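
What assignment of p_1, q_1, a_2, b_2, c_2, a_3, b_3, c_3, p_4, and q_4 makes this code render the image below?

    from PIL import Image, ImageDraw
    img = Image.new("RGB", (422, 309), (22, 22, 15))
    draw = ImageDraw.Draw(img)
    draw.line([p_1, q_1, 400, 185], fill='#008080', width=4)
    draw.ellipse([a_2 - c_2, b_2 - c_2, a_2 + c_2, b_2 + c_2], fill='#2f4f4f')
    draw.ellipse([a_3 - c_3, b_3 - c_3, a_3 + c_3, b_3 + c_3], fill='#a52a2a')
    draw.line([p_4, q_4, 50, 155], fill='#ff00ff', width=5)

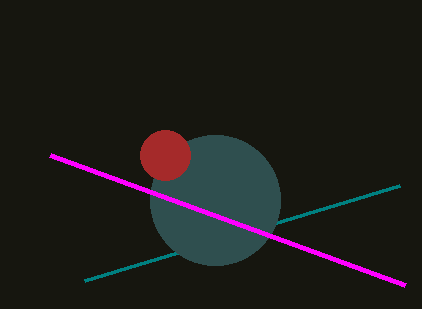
p_1 = 85
q_1 = 280
a_2 = 215
b_2 = 200
c_2 = 65
a_3 = 165
b_3 = 155
c_3 = 25
p_4 = 405
q_4 = 285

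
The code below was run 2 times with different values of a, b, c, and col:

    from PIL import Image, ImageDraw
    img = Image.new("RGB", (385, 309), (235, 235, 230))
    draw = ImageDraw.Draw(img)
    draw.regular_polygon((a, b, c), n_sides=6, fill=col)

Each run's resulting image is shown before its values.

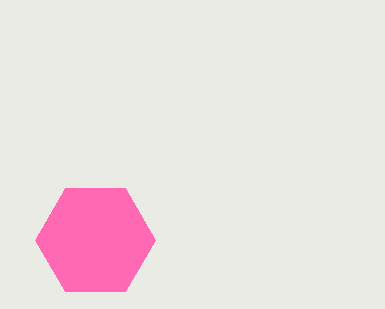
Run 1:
a = 95, b = 240, c = 60, col = 'hotpink'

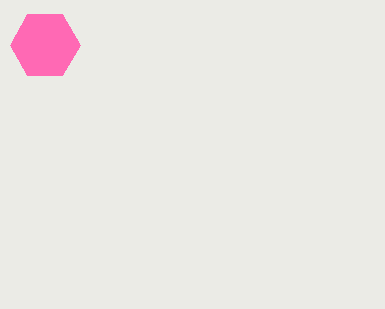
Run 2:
a = 45, b = 45, c = 35, col = 'hotpink'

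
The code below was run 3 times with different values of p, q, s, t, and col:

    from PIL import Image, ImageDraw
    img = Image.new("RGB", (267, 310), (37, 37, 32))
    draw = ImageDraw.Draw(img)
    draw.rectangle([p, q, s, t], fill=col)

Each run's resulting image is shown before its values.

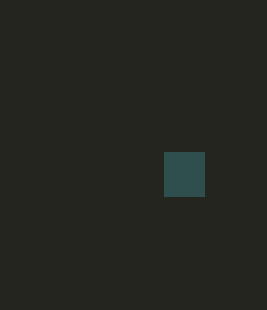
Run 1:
p = 164, q = 152, s = 204, t = 196, col = 'darkslategray'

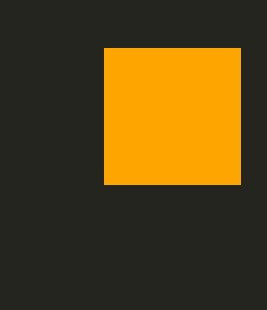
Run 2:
p = 104; q = 48; s = 240; t = 184; col = 'orange'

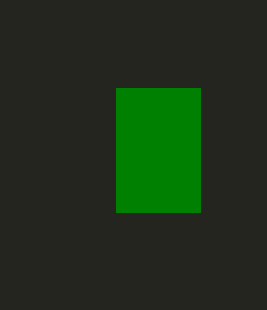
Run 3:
p = 116; q = 88; s = 200; t = 212; col = 'green'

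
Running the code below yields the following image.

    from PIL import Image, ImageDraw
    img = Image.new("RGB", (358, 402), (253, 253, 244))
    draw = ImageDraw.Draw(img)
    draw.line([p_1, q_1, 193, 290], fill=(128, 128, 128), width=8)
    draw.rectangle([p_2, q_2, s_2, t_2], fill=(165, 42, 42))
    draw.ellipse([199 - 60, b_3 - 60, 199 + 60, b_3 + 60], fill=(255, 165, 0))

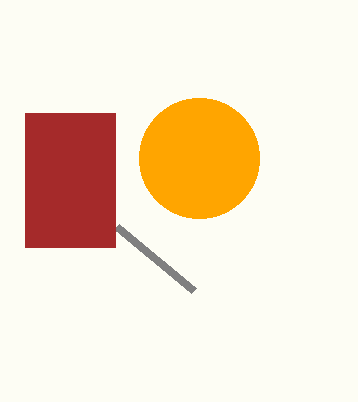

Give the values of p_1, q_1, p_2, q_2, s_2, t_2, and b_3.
p_1 = 116; q_1 = 226; p_2 = 25; q_2 = 113; s_2 = 115; t_2 = 247; b_3 = 158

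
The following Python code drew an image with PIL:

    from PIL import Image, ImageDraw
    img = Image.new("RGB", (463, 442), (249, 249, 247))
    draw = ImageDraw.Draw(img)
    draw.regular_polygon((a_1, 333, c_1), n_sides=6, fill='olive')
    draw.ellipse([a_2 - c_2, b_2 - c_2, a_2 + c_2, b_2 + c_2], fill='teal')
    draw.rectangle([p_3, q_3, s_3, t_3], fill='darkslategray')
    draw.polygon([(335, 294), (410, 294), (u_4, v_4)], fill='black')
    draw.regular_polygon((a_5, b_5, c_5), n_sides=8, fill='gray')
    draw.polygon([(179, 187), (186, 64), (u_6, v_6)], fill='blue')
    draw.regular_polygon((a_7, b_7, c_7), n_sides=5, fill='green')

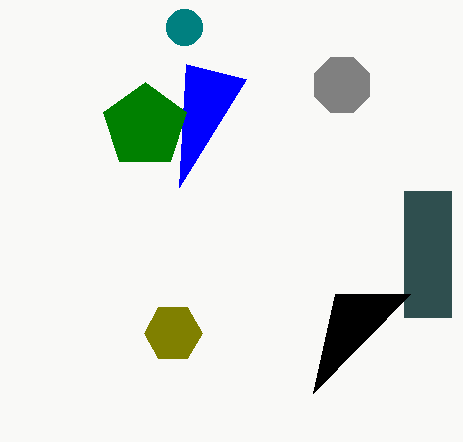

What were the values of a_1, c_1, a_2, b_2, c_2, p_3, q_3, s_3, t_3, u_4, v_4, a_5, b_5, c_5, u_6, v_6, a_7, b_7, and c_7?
a_1 = 173; c_1 = 29; a_2 = 184; b_2 = 27; c_2 = 18; p_3 = 404; q_3 = 191; s_3 = 451; t_3 = 317; u_4 = 313; v_4 = 393; a_5 = 342; b_5 = 85; c_5 = 30; u_6 = 246; v_6 = 79; a_7 = 145; b_7 = 126; c_7 = 44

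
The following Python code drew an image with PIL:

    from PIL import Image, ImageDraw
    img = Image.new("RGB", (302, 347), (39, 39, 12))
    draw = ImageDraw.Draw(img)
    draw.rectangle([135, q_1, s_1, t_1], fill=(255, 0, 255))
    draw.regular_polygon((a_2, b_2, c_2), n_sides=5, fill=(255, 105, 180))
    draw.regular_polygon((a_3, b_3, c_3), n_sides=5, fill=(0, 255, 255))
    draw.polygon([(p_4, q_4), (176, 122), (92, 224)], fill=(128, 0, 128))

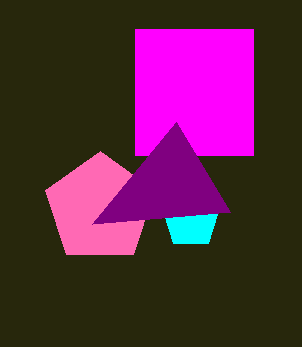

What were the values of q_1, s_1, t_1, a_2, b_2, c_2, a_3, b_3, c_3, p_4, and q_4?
q_1 = 29
s_1 = 253
t_1 = 155
a_2 = 100
b_2 = 208
c_2 = 57
a_3 = 191
b_3 = 220
c_3 = 29
p_4 = 230
q_4 = 212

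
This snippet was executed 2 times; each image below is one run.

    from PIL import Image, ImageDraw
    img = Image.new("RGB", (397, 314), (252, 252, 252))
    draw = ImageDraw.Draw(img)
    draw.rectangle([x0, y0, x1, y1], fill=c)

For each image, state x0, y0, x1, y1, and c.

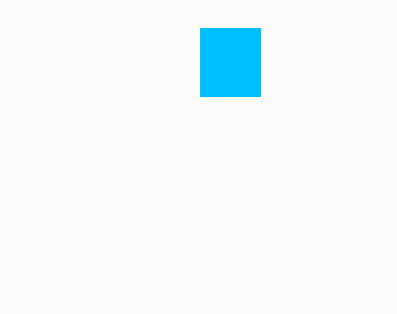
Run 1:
x0 = 200; y0 = 28; x1 = 260; y1 = 96; c = 'deepskyblue'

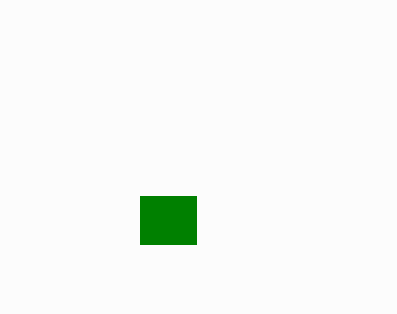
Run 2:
x0 = 140; y0 = 196; x1 = 196; y1 = 244; c = 'green'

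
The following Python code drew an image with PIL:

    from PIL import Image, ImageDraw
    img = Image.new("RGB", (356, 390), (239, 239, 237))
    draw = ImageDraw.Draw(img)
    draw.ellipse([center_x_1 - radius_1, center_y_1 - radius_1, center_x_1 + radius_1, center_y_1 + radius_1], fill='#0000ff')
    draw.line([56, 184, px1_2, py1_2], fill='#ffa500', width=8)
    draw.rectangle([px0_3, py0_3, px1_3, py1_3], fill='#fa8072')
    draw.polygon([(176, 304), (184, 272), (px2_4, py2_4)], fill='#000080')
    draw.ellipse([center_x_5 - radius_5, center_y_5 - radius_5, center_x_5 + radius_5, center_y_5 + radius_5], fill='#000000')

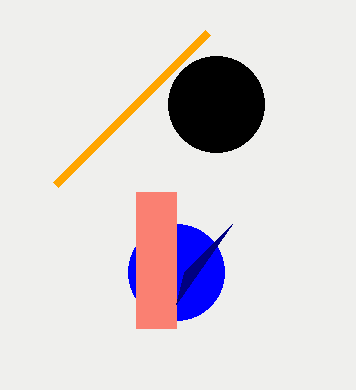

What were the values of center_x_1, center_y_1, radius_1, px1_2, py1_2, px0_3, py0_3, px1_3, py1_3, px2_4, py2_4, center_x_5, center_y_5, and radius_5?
center_x_1 = 176, center_y_1 = 272, radius_1 = 48, px1_2 = 208, py1_2 = 32, px0_3 = 136, py0_3 = 192, px1_3 = 176, py1_3 = 328, px2_4 = 232, py2_4 = 224, center_x_5 = 216, center_y_5 = 104, radius_5 = 48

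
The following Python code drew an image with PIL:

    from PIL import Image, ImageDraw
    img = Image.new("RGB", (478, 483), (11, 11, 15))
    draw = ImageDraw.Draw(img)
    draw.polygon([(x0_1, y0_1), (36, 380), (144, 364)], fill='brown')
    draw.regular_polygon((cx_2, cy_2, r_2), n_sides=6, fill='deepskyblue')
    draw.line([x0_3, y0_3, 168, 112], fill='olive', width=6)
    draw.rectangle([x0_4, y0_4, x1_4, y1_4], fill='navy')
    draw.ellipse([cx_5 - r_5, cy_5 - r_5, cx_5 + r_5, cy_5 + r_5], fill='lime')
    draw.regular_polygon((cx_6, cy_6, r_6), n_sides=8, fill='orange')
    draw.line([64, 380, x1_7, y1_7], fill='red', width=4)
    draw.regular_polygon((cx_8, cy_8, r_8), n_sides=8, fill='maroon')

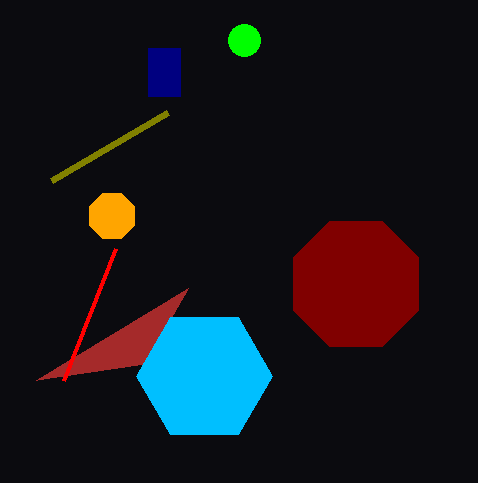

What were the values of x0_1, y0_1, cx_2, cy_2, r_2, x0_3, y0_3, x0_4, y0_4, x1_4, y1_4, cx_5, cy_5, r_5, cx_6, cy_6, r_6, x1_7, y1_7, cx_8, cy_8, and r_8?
x0_1 = 188
y0_1 = 288
cx_2 = 204
cy_2 = 376
r_2 = 68
x0_3 = 52
y0_3 = 180
x0_4 = 148
y0_4 = 48
x1_4 = 180
y1_4 = 96
cx_5 = 244
cy_5 = 40
r_5 = 16
cx_6 = 112
cy_6 = 216
r_6 = 24
x1_7 = 116
y1_7 = 248
cx_8 = 356
cy_8 = 284
r_8 = 68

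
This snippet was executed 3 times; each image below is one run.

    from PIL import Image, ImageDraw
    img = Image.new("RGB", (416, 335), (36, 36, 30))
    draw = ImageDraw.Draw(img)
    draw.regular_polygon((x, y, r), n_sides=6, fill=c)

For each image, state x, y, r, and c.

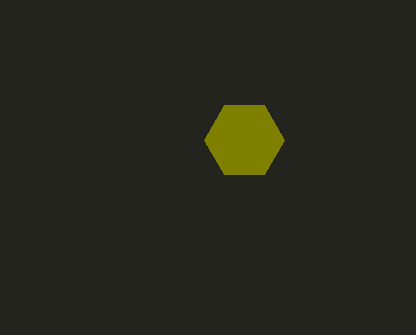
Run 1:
x = 244; y = 140; r = 40; c = 'olive'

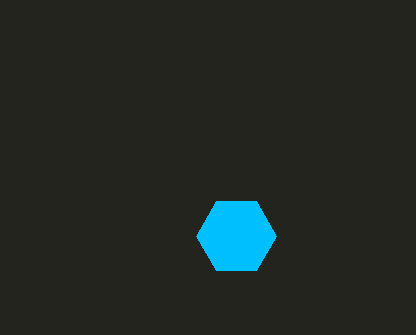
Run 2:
x = 236; y = 236; r = 40; c = 'deepskyblue'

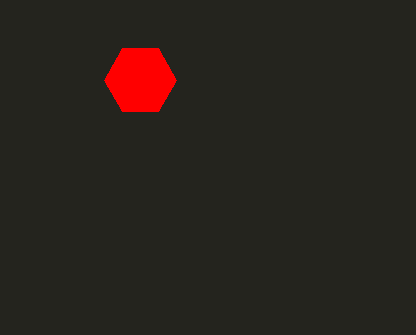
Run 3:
x = 140; y = 80; r = 36; c = 'red'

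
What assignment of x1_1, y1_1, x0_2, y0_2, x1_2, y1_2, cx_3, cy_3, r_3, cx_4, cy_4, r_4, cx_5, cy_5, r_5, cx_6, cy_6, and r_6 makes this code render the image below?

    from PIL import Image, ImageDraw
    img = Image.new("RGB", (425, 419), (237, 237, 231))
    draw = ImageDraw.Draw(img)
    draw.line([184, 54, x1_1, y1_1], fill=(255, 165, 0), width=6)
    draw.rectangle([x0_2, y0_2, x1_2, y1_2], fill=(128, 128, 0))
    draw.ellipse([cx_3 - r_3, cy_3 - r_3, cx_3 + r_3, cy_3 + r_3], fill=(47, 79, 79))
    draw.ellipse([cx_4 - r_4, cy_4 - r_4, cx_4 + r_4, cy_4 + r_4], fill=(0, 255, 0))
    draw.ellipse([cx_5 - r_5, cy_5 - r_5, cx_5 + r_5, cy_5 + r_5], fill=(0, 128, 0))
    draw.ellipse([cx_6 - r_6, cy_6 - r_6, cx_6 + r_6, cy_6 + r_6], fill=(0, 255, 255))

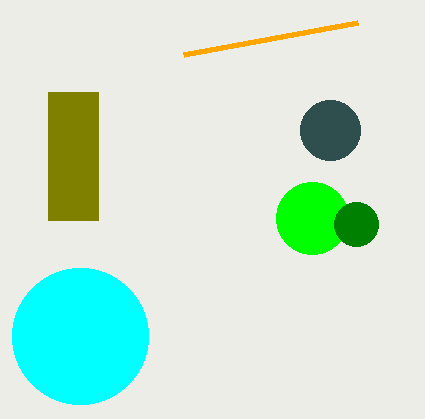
x1_1 = 358; y1_1 = 22; x0_2 = 48; y0_2 = 92; x1_2 = 98; y1_2 = 220; cx_3 = 330; cy_3 = 130; r_3 = 30; cx_4 = 312; cy_4 = 218; r_4 = 36; cx_5 = 356; cy_5 = 224; r_5 = 22; cx_6 = 80; cy_6 = 336; r_6 = 68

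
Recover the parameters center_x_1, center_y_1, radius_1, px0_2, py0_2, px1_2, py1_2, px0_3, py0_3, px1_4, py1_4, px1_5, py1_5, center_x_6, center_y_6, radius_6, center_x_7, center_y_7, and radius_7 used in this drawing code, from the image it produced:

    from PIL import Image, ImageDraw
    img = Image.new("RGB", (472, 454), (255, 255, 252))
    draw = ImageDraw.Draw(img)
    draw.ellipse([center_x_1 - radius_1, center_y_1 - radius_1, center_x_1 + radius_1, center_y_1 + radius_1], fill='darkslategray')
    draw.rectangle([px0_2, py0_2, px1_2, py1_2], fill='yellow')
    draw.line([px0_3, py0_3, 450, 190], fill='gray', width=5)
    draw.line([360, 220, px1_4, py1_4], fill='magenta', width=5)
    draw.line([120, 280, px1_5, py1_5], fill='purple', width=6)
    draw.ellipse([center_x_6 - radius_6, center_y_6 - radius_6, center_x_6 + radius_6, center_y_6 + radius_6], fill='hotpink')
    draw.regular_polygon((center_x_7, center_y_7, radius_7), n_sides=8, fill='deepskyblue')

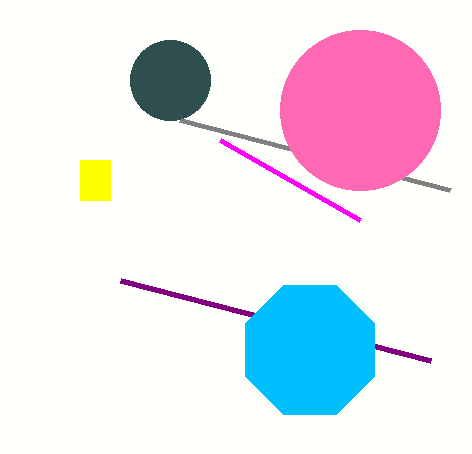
center_x_1 = 170
center_y_1 = 80
radius_1 = 40
px0_2 = 80
py0_2 = 160
px1_2 = 110
py1_2 = 200
px0_3 = 180
py0_3 = 120
px1_4 = 220
py1_4 = 140
px1_5 = 430
py1_5 = 360
center_x_6 = 360
center_y_6 = 110
radius_6 = 80
center_x_7 = 310
center_y_7 = 350
radius_7 = 70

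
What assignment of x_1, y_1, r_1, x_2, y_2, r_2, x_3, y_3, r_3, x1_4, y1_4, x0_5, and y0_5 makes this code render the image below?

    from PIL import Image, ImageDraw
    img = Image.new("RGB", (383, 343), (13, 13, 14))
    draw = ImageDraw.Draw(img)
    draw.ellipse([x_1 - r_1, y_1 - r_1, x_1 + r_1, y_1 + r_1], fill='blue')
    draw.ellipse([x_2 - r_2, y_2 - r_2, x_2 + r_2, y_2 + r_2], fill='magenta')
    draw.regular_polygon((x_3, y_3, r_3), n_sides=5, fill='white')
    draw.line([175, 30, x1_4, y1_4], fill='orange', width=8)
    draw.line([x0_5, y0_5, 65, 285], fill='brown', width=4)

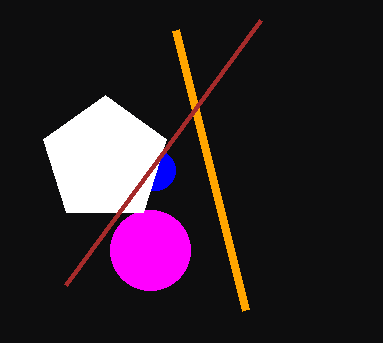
x_1 = 155
y_1 = 170
r_1 = 20
x_2 = 150
y_2 = 250
r_2 = 40
x_3 = 105
y_3 = 160
r_3 = 65
x1_4 = 245
y1_4 = 310
x0_5 = 260
y0_5 = 20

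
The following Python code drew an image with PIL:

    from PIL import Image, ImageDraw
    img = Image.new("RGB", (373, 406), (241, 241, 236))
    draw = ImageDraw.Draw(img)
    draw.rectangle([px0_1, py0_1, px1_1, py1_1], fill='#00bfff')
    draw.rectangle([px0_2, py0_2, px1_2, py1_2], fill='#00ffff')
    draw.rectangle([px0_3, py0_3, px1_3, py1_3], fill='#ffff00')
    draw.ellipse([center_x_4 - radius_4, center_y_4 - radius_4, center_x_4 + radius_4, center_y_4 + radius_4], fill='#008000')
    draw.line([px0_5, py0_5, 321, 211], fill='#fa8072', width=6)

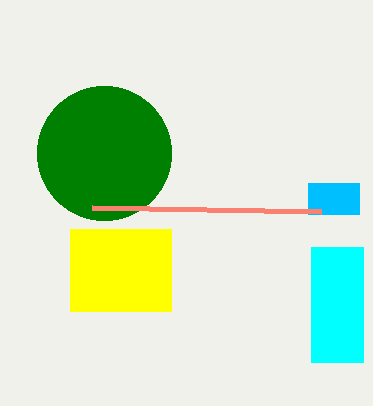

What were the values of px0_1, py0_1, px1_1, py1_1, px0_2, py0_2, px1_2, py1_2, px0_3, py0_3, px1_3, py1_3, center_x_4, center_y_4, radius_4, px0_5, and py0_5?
px0_1 = 308
py0_1 = 183
px1_1 = 359
py1_1 = 214
px0_2 = 311
py0_2 = 247
px1_2 = 363
py1_2 = 362
px0_3 = 70
py0_3 = 229
px1_3 = 171
py1_3 = 311
center_x_4 = 104
center_y_4 = 153
radius_4 = 67
px0_5 = 92
py0_5 = 207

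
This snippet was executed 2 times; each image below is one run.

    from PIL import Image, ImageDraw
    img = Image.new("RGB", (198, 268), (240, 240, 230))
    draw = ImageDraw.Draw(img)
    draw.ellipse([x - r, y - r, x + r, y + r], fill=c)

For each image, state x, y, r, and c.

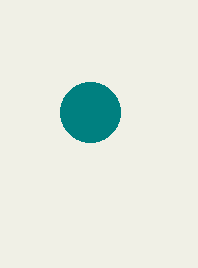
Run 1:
x = 90, y = 112, r = 30, c = 'teal'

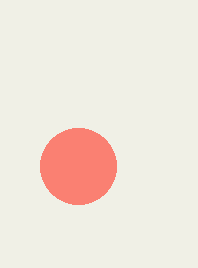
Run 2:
x = 78, y = 166, r = 38, c = 'salmon'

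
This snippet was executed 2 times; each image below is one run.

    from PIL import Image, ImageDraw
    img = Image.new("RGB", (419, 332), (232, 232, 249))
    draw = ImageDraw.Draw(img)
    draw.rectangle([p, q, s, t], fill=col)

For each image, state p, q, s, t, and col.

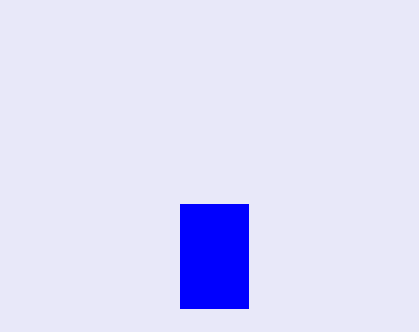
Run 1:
p = 180, q = 204, s = 248, t = 308, col = 'blue'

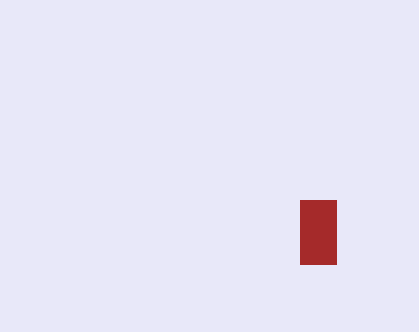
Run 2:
p = 300
q = 200
s = 336
t = 264
col = 'brown'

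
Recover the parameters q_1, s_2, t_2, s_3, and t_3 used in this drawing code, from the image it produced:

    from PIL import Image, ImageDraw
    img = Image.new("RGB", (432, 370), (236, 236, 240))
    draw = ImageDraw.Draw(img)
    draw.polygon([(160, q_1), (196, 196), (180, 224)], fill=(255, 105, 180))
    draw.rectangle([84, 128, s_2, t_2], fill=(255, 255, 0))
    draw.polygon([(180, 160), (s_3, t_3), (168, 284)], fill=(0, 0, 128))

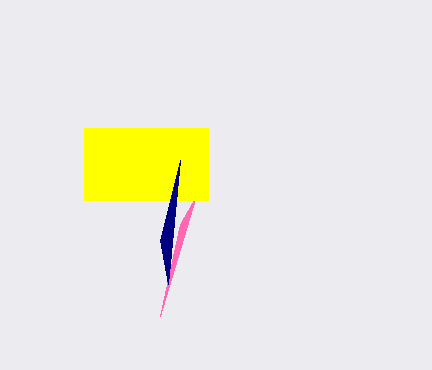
q_1 = 316
s_2 = 208
t_2 = 200
s_3 = 160
t_3 = 240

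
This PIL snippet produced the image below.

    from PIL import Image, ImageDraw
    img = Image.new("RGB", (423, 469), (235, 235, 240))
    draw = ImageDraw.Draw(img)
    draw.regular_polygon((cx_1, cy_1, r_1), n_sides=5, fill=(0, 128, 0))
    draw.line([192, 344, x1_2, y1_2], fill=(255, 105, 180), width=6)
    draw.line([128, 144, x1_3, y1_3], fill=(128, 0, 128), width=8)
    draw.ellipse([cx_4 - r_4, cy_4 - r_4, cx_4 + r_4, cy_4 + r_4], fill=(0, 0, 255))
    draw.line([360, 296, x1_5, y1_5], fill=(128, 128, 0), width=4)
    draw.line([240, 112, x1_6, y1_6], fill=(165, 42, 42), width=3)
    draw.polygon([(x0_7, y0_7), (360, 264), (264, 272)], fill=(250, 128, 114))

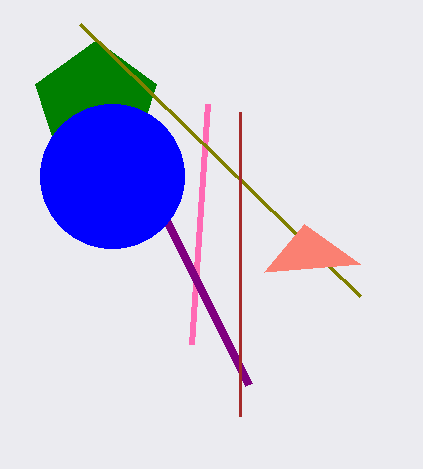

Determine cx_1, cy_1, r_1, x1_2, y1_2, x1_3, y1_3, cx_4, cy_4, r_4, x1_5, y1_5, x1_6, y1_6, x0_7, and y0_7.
cx_1 = 96, cy_1 = 104, r_1 = 64, x1_2 = 208, y1_2 = 104, x1_3 = 248, y1_3 = 384, cx_4 = 112, cy_4 = 176, r_4 = 72, x1_5 = 80, y1_5 = 24, x1_6 = 240, y1_6 = 416, x0_7 = 304, y0_7 = 224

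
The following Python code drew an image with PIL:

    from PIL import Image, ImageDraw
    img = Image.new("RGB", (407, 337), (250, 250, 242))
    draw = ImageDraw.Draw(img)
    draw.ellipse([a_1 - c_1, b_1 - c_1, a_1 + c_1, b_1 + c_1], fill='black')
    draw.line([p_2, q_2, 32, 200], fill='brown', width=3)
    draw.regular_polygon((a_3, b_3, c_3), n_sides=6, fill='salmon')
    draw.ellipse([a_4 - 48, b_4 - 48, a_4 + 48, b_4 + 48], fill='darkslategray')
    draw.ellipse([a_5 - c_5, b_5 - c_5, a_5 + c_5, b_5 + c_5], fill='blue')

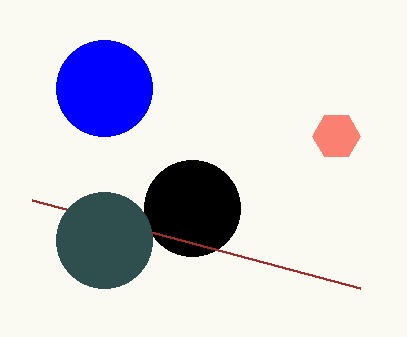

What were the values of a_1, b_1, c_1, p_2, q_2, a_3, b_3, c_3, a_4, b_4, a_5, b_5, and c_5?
a_1 = 192, b_1 = 208, c_1 = 48, p_2 = 360, q_2 = 288, a_3 = 336, b_3 = 136, c_3 = 24, a_4 = 104, b_4 = 240, a_5 = 104, b_5 = 88, c_5 = 48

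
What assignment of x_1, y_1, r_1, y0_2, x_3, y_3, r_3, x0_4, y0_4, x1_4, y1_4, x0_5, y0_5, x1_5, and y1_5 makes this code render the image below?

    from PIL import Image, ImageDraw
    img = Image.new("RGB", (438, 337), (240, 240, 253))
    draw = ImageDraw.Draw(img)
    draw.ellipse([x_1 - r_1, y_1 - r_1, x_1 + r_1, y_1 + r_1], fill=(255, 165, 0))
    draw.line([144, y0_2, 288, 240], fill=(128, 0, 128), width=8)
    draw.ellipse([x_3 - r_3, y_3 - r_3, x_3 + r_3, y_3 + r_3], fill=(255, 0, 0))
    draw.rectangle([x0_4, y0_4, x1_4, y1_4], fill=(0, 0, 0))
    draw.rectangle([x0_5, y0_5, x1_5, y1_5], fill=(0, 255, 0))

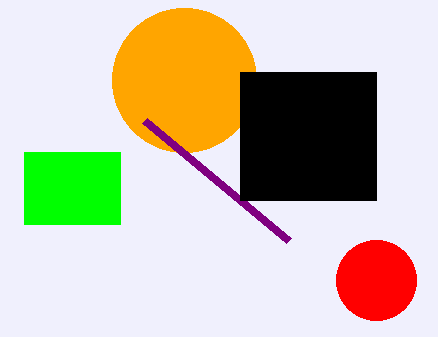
x_1 = 184, y_1 = 80, r_1 = 72, y0_2 = 120, x_3 = 376, y_3 = 280, r_3 = 40, x0_4 = 240, y0_4 = 72, x1_4 = 376, y1_4 = 200, x0_5 = 24, y0_5 = 152, x1_5 = 120, y1_5 = 224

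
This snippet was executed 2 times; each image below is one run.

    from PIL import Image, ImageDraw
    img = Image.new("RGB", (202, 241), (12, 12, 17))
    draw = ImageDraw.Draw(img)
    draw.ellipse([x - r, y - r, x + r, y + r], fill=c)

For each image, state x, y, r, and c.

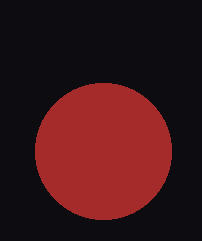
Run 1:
x = 103
y = 151
r = 68
c = 'brown'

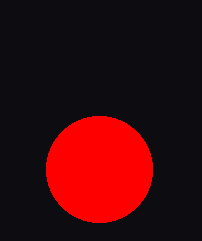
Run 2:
x = 99
y = 169
r = 53
c = 'red'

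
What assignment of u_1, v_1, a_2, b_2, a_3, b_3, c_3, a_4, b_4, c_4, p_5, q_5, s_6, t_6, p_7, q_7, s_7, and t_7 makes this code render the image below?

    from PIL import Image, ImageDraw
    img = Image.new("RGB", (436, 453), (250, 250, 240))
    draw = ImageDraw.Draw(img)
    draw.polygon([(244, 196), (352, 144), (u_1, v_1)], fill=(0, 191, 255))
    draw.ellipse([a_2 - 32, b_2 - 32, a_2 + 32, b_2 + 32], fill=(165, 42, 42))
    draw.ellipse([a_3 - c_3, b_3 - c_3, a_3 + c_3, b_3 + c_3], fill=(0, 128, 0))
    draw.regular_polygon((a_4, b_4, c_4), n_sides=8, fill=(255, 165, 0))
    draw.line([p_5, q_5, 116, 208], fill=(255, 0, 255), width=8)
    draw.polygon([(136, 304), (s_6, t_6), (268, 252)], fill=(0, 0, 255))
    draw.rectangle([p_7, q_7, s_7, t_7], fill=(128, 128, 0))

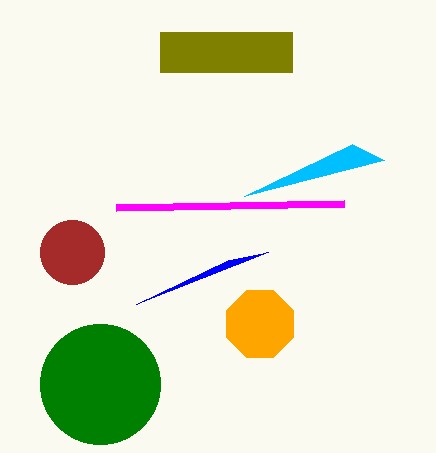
u_1 = 384; v_1 = 160; a_2 = 72; b_2 = 252; a_3 = 100; b_3 = 384; c_3 = 60; a_4 = 260; b_4 = 324; c_4 = 36; p_5 = 344; q_5 = 204; s_6 = 228; t_6 = 260; p_7 = 160; q_7 = 32; s_7 = 292; t_7 = 72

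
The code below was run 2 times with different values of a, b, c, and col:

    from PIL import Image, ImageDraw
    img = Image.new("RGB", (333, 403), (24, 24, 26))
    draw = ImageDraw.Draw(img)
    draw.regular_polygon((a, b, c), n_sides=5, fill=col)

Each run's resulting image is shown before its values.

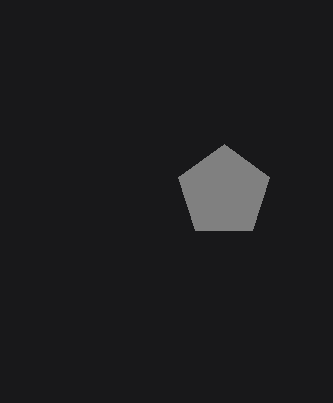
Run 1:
a = 224, b = 192, c = 48, col = 'gray'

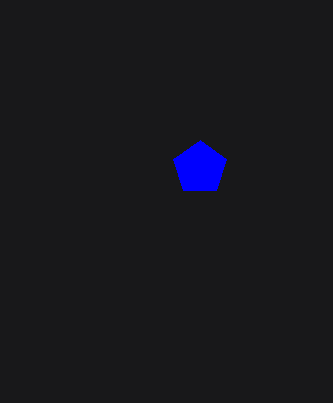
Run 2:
a = 200, b = 168, c = 28, col = 'blue'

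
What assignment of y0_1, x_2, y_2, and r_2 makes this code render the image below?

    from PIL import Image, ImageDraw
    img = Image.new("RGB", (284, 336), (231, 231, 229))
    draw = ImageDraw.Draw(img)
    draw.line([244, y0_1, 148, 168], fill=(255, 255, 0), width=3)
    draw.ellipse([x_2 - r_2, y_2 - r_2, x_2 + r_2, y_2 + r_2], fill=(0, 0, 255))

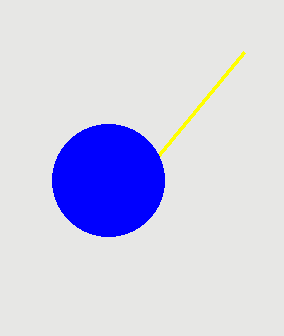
y0_1 = 52
x_2 = 108
y_2 = 180
r_2 = 56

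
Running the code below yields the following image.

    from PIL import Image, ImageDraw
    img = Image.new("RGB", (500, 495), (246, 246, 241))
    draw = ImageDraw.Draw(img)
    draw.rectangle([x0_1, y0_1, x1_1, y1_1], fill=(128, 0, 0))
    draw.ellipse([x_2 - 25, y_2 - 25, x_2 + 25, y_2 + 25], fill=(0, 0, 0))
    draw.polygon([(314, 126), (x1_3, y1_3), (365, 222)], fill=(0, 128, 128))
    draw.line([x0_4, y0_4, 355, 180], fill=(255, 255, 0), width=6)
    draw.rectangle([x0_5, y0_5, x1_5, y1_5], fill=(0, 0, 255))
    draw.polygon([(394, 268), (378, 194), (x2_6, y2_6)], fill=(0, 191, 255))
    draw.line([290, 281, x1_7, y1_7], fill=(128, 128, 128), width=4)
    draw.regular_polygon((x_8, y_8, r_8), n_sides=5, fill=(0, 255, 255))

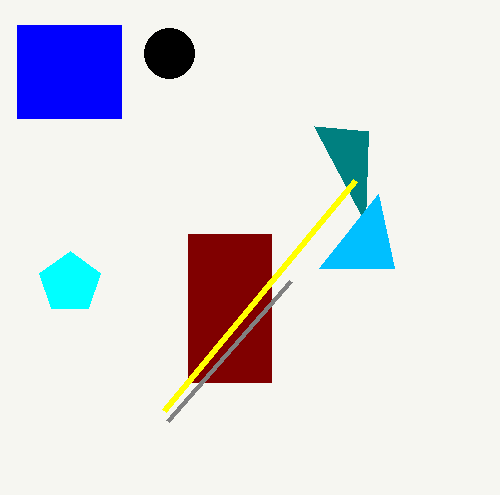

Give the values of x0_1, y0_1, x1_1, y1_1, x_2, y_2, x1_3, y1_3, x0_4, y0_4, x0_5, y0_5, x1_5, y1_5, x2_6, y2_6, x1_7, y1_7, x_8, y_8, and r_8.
x0_1 = 188
y0_1 = 234
x1_1 = 271
y1_1 = 382
x_2 = 169
y_2 = 53
x1_3 = 368
y1_3 = 131
x0_4 = 164
y0_4 = 410
x0_5 = 17
y0_5 = 25
x1_5 = 121
y1_5 = 118
x2_6 = 319
y2_6 = 268
x1_7 = 167
y1_7 = 421
x_8 = 70
y_8 = 283
r_8 = 32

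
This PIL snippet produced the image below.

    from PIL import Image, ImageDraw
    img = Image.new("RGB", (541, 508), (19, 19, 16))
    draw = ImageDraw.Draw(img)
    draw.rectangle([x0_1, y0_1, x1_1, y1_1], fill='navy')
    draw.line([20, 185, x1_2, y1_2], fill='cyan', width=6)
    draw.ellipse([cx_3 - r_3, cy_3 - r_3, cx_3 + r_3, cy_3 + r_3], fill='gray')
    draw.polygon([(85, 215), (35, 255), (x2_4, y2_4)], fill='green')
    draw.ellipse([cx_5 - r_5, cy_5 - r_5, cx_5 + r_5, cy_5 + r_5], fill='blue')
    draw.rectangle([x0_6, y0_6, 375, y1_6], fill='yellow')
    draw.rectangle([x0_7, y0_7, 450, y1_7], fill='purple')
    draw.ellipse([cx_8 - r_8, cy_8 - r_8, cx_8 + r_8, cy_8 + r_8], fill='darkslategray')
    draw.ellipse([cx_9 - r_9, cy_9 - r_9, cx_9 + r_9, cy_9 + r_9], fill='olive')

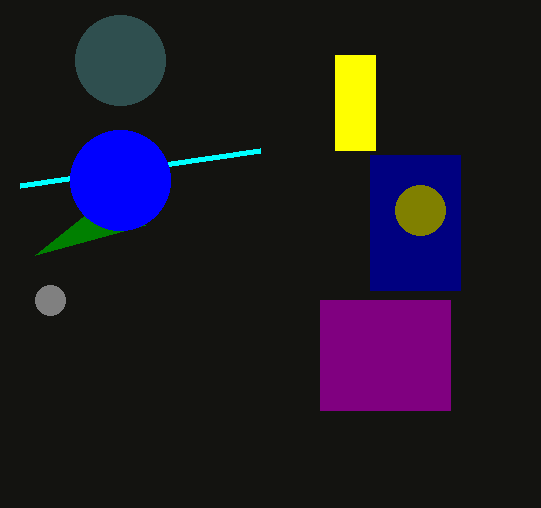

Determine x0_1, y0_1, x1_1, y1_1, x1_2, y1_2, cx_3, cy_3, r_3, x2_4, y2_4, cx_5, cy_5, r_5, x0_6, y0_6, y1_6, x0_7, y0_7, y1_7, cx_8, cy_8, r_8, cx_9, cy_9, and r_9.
x0_1 = 370, y0_1 = 155, x1_1 = 460, y1_1 = 290, x1_2 = 260, y1_2 = 150, cx_3 = 50, cy_3 = 300, r_3 = 15, x2_4 = 145, y2_4 = 225, cx_5 = 120, cy_5 = 180, r_5 = 50, x0_6 = 335, y0_6 = 55, y1_6 = 150, x0_7 = 320, y0_7 = 300, y1_7 = 410, cx_8 = 120, cy_8 = 60, r_8 = 45, cx_9 = 420, cy_9 = 210, r_9 = 25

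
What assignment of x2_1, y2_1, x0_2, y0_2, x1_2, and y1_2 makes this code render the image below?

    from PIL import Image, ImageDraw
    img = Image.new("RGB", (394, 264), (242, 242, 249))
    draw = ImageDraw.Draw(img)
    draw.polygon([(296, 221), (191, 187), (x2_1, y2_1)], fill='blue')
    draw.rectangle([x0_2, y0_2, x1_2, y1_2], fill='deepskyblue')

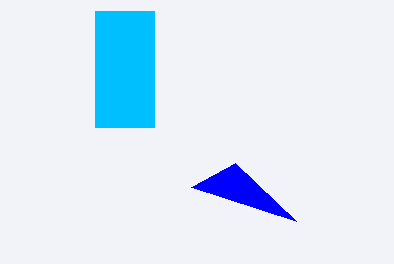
x2_1 = 235; y2_1 = 163; x0_2 = 95; y0_2 = 11; x1_2 = 154; y1_2 = 127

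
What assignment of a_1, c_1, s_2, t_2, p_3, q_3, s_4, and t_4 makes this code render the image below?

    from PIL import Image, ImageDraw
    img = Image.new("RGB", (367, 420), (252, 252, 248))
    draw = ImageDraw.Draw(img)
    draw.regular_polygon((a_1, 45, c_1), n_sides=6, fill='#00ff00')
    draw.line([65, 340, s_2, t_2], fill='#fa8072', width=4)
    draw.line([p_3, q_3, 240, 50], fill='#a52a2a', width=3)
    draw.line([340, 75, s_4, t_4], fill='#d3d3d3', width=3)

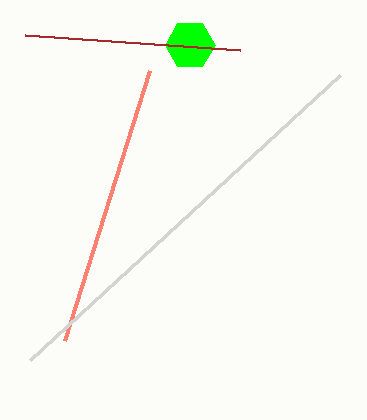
a_1 = 190; c_1 = 25; s_2 = 150; t_2 = 70; p_3 = 25; q_3 = 35; s_4 = 30; t_4 = 360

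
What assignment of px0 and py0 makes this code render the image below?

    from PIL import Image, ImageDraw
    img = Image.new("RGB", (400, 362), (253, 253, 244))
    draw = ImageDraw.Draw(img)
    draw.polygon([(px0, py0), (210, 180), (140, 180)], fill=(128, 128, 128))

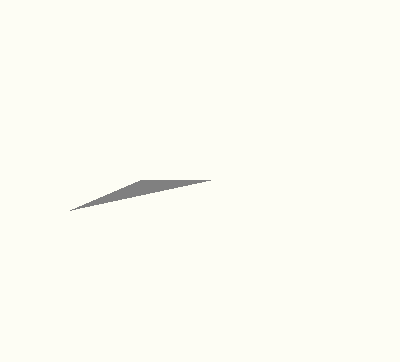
px0 = 70; py0 = 210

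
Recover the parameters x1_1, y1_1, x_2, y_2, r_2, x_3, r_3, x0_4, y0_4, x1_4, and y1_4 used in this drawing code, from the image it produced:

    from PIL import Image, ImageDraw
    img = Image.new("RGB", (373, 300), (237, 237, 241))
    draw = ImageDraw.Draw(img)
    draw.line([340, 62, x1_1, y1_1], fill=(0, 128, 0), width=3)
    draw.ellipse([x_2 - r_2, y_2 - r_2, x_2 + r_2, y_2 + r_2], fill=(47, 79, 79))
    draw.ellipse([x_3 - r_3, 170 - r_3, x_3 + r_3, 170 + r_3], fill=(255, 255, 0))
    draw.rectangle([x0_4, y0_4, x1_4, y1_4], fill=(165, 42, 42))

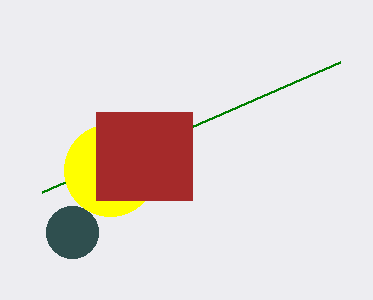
x1_1 = 42; y1_1 = 192; x_2 = 72; y_2 = 232; r_2 = 26; x_3 = 110; r_3 = 46; x0_4 = 96; y0_4 = 112; x1_4 = 192; y1_4 = 200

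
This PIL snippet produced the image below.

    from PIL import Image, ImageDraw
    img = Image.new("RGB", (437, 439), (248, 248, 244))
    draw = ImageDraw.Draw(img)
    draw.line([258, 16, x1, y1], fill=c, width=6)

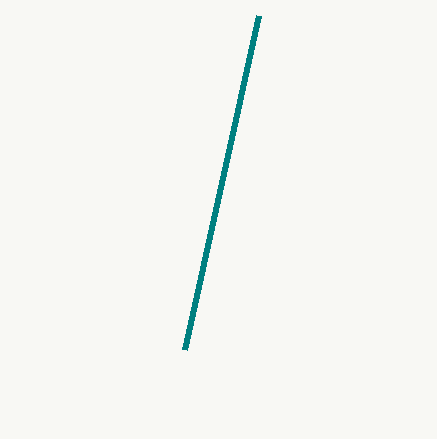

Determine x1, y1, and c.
x1 = 184; y1 = 350; c = 'teal'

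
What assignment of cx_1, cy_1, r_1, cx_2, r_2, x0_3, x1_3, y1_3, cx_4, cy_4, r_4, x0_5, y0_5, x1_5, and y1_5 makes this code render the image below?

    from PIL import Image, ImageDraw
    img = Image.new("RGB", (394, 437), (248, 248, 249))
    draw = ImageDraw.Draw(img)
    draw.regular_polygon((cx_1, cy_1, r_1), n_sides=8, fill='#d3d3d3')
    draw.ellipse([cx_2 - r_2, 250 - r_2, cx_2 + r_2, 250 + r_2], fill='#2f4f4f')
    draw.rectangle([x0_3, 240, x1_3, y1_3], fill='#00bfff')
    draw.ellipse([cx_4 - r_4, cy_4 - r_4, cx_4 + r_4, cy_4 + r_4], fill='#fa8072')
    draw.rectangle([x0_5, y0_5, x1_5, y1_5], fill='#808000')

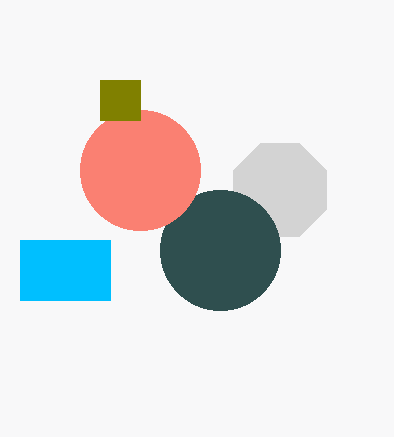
cx_1 = 280, cy_1 = 190, r_1 = 50, cx_2 = 220, r_2 = 60, x0_3 = 20, x1_3 = 110, y1_3 = 300, cx_4 = 140, cy_4 = 170, r_4 = 60, x0_5 = 100, y0_5 = 80, x1_5 = 140, y1_5 = 120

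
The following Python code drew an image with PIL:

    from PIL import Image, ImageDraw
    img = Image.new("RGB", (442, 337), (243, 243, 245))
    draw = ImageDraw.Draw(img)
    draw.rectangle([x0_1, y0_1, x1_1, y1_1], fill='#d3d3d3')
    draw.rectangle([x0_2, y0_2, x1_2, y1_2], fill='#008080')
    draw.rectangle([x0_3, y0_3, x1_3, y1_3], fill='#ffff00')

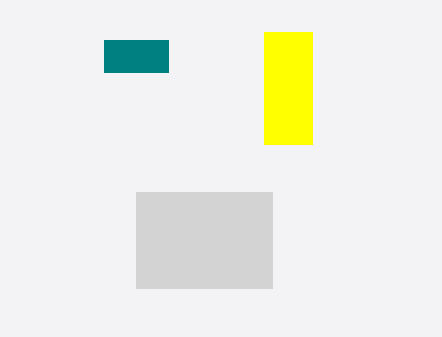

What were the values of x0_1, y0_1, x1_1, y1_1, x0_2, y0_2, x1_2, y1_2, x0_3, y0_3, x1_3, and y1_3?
x0_1 = 136; y0_1 = 192; x1_1 = 272; y1_1 = 288; x0_2 = 104; y0_2 = 40; x1_2 = 168; y1_2 = 72; x0_3 = 264; y0_3 = 32; x1_3 = 312; y1_3 = 144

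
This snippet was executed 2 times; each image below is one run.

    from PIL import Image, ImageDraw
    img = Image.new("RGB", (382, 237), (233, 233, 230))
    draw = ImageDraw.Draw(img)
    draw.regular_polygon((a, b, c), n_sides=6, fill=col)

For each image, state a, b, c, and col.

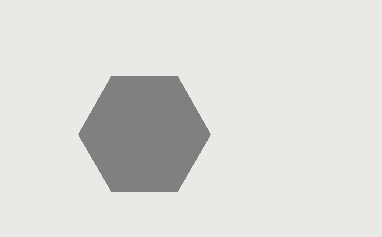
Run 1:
a = 144
b = 134
c = 66
col = 'gray'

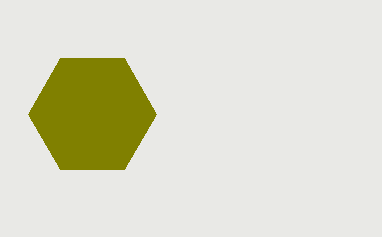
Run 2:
a = 92, b = 114, c = 64, col = 'olive'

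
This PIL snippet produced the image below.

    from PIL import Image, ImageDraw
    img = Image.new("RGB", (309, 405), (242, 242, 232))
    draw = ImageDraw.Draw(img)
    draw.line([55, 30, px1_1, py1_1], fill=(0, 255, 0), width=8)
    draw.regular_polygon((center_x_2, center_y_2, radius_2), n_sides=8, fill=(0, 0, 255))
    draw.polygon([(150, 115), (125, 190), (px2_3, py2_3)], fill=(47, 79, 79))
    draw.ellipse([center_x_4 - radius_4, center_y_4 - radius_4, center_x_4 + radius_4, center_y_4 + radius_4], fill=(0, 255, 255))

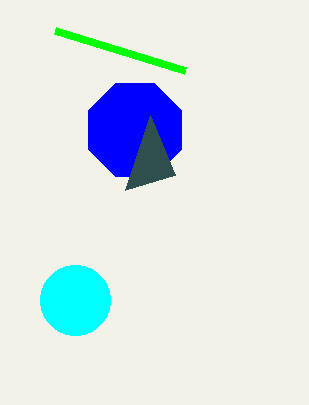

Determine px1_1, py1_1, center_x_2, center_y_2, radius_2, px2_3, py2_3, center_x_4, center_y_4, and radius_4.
px1_1 = 185; py1_1 = 70; center_x_2 = 135; center_y_2 = 130; radius_2 = 50; px2_3 = 175; py2_3 = 175; center_x_4 = 75; center_y_4 = 300; radius_4 = 35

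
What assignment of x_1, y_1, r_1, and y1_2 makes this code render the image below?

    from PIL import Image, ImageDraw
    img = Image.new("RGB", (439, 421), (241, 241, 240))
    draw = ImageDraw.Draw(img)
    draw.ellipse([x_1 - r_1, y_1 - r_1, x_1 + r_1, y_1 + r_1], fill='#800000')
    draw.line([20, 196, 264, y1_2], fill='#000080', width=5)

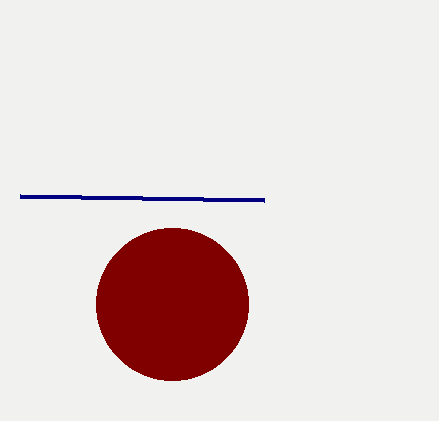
x_1 = 172
y_1 = 304
r_1 = 76
y1_2 = 200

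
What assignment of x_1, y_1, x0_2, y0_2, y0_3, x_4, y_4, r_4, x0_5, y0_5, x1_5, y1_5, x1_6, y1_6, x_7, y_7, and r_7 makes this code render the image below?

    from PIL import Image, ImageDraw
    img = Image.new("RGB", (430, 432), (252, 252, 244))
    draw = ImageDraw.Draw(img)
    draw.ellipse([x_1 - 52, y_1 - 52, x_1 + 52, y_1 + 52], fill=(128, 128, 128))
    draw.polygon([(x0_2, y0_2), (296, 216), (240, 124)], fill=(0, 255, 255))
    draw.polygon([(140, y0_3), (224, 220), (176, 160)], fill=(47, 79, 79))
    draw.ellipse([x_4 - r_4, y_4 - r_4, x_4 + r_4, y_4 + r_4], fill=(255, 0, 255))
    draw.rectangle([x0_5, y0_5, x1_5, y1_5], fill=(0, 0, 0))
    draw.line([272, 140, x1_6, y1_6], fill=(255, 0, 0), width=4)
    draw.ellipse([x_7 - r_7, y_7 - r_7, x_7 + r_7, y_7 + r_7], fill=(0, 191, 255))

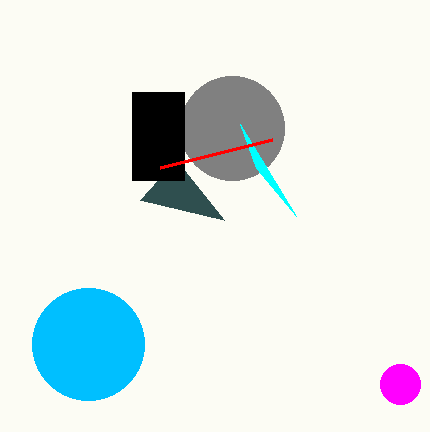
x_1 = 232, y_1 = 128, x0_2 = 256, y0_2 = 168, y0_3 = 200, x_4 = 400, y_4 = 384, r_4 = 20, x0_5 = 132, y0_5 = 92, x1_5 = 184, y1_5 = 180, x1_6 = 160, y1_6 = 168, x_7 = 88, y_7 = 344, r_7 = 56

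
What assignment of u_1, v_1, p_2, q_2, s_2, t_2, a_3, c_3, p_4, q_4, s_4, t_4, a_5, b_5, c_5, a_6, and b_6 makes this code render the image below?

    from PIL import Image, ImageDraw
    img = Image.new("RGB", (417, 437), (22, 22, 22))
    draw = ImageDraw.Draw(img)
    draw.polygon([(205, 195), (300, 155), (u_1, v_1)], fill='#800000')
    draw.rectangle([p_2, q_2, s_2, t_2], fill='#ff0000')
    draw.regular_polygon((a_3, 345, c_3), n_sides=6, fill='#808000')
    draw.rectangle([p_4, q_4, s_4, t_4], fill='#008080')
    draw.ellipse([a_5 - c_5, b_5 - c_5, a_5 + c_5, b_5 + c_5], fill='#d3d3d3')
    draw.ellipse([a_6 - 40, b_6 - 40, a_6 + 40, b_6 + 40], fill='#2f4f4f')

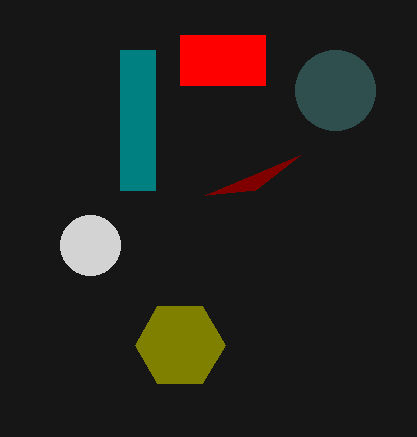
u_1 = 255, v_1 = 190, p_2 = 180, q_2 = 35, s_2 = 265, t_2 = 85, a_3 = 180, c_3 = 45, p_4 = 120, q_4 = 50, s_4 = 155, t_4 = 190, a_5 = 90, b_5 = 245, c_5 = 30, a_6 = 335, b_6 = 90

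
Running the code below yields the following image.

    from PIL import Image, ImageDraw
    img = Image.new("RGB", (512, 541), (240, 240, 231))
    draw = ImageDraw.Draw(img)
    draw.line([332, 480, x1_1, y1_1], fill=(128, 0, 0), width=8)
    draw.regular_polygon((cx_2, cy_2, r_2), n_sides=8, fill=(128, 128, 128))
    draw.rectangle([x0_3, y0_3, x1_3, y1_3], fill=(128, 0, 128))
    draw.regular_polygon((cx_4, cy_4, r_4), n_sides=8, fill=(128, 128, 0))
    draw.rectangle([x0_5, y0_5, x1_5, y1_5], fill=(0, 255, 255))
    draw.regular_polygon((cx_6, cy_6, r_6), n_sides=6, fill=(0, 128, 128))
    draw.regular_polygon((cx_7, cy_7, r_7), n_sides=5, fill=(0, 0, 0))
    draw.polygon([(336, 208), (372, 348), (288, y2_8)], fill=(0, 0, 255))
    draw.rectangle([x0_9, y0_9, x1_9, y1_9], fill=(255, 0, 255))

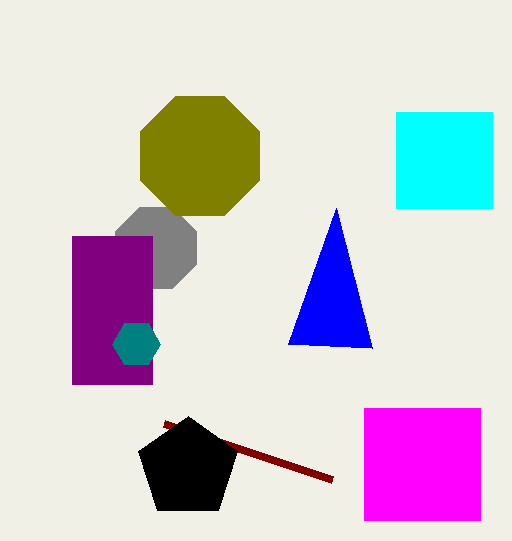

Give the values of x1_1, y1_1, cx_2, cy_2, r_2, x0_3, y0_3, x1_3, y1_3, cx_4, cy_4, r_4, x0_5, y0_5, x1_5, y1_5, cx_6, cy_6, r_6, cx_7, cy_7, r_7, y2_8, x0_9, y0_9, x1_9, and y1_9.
x1_1 = 164; y1_1 = 424; cx_2 = 156; cy_2 = 248; r_2 = 44; x0_3 = 72; y0_3 = 236; x1_3 = 152; y1_3 = 384; cx_4 = 200; cy_4 = 156; r_4 = 64; x0_5 = 396; y0_5 = 112; x1_5 = 492; y1_5 = 208; cx_6 = 136; cy_6 = 344; r_6 = 24; cx_7 = 188; cy_7 = 468; r_7 = 52; y2_8 = 344; x0_9 = 364; y0_9 = 408; x1_9 = 480; y1_9 = 520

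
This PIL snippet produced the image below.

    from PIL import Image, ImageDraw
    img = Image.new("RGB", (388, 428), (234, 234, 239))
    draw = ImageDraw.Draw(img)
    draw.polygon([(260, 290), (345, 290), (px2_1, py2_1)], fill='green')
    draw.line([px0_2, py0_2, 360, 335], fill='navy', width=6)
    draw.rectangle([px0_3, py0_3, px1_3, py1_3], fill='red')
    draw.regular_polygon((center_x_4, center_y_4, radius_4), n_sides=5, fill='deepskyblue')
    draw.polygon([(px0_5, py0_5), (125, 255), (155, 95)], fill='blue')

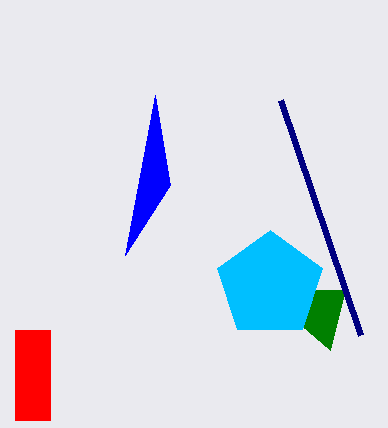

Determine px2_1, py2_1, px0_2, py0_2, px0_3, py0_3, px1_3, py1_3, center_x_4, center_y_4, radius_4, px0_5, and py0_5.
px2_1 = 330, py2_1 = 350, px0_2 = 280, py0_2 = 100, px0_3 = 15, py0_3 = 330, px1_3 = 50, py1_3 = 420, center_x_4 = 270, center_y_4 = 285, radius_4 = 55, px0_5 = 170, py0_5 = 185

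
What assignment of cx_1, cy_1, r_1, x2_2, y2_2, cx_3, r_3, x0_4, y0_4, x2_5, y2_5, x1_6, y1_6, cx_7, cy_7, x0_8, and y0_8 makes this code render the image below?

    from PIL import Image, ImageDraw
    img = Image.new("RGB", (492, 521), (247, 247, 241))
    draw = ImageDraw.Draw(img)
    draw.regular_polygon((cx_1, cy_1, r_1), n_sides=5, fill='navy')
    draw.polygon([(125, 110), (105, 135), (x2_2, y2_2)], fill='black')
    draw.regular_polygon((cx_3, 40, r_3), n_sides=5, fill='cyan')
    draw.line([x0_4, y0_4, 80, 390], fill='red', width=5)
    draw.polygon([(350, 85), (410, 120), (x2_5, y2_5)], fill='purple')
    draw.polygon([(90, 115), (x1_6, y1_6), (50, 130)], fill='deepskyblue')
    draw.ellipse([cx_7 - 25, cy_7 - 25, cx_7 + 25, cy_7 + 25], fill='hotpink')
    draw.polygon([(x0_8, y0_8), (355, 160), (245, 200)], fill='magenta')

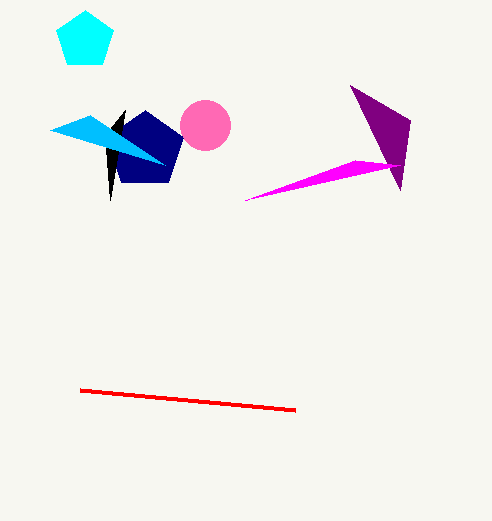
cx_1 = 145
cy_1 = 150
r_1 = 40
x2_2 = 110
y2_2 = 200
cx_3 = 85
r_3 = 30
x0_4 = 295
y0_4 = 410
x2_5 = 400
y2_5 = 190
x1_6 = 165
y1_6 = 165
cx_7 = 205
cy_7 = 125
x0_8 = 400
y0_8 = 165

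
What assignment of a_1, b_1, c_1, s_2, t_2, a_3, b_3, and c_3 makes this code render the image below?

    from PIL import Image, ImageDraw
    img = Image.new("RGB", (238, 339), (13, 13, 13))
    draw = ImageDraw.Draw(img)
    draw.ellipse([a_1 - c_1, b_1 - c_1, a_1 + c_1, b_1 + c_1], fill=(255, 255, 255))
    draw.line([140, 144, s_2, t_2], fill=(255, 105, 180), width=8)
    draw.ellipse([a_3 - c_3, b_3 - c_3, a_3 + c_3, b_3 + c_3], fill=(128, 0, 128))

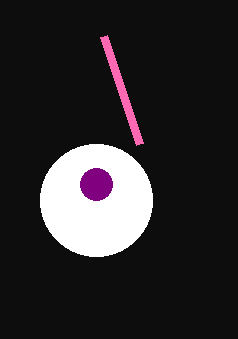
a_1 = 96, b_1 = 200, c_1 = 56, s_2 = 104, t_2 = 36, a_3 = 96, b_3 = 184, c_3 = 16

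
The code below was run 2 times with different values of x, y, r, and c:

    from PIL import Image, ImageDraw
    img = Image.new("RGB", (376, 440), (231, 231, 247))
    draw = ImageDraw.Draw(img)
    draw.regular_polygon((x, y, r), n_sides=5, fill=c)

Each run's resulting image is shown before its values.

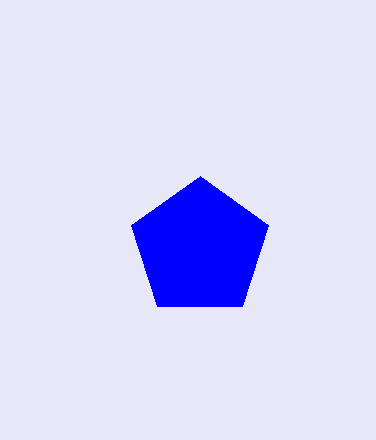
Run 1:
x = 200; y = 248; r = 72; c = 'blue'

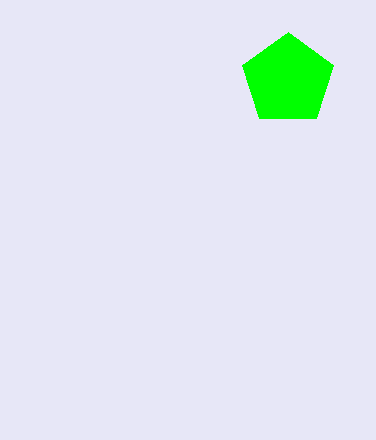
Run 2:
x = 288; y = 80; r = 48; c = 'lime'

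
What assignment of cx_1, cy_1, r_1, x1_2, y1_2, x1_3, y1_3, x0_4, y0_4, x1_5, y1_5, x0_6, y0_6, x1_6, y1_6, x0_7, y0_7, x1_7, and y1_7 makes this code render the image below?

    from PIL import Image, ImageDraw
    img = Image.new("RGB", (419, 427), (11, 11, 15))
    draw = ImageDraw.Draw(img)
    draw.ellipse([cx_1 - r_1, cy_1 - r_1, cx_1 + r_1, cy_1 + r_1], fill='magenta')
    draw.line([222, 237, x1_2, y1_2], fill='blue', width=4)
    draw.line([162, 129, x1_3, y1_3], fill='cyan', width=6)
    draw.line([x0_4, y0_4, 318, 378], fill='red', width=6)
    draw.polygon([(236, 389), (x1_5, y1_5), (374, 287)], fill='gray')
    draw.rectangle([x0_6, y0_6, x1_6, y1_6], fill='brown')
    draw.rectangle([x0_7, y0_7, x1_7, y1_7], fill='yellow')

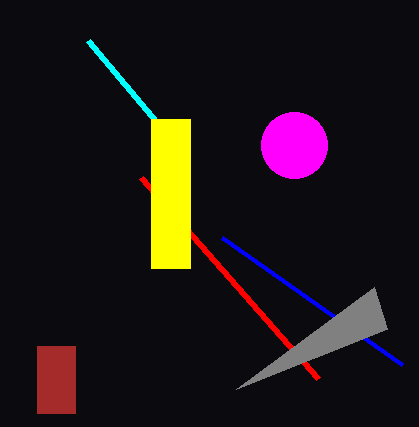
cx_1 = 294; cy_1 = 145; r_1 = 33; x1_2 = 402; y1_2 = 364; x1_3 = 88; y1_3 = 41; x0_4 = 141; y0_4 = 177; x1_5 = 387; y1_5 = 329; x0_6 = 37; y0_6 = 346; x1_6 = 75; y1_6 = 413; x0_7 = 151; y0_7 = 119; x1_7 = 190; y1_7 = 268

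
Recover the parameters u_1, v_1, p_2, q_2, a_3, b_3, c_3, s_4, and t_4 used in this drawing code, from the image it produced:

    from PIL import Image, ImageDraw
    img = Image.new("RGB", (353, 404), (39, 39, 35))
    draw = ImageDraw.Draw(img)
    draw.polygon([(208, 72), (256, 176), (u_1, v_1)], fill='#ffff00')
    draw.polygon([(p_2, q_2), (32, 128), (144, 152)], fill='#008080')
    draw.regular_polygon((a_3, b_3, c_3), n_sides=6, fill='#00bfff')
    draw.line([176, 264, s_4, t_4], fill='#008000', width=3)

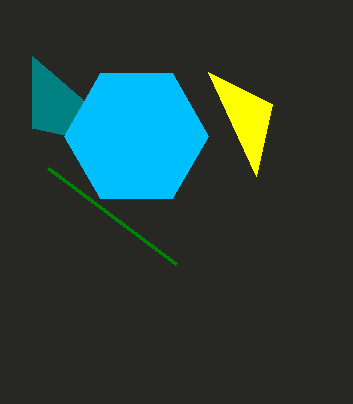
u_1 = 272, v_1 = 104, p_2 = 32, q_2 = 56, a_3 = 136, b_3 = 136, c_3 = 72, s_4 = 48, t_4 = 168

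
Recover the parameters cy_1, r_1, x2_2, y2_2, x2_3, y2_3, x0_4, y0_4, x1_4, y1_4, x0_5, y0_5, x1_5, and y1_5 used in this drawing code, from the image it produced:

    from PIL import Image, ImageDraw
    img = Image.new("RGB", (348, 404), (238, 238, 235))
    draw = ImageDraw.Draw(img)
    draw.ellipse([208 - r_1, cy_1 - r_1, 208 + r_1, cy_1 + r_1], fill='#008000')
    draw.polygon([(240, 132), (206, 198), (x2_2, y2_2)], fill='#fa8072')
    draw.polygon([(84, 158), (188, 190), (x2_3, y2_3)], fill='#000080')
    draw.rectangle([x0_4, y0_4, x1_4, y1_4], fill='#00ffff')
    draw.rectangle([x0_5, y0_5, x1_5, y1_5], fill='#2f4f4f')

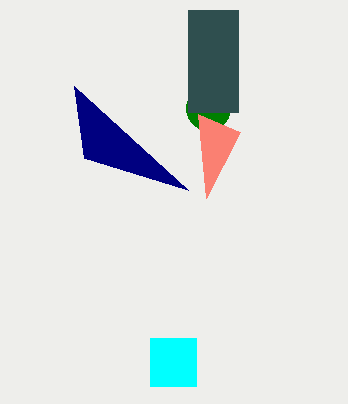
cy_1 = 108
r_1 = 22
x2_2 = 198
y2_2 = 114
x2_3 = 74
y2_3 = 86
x0_4 = 150
y0_4 = 338
x1_4 = 196
y1_4 = 386
x0_5 = 188
y0_5 = 10
x1_5 = 238
y1_5 = 112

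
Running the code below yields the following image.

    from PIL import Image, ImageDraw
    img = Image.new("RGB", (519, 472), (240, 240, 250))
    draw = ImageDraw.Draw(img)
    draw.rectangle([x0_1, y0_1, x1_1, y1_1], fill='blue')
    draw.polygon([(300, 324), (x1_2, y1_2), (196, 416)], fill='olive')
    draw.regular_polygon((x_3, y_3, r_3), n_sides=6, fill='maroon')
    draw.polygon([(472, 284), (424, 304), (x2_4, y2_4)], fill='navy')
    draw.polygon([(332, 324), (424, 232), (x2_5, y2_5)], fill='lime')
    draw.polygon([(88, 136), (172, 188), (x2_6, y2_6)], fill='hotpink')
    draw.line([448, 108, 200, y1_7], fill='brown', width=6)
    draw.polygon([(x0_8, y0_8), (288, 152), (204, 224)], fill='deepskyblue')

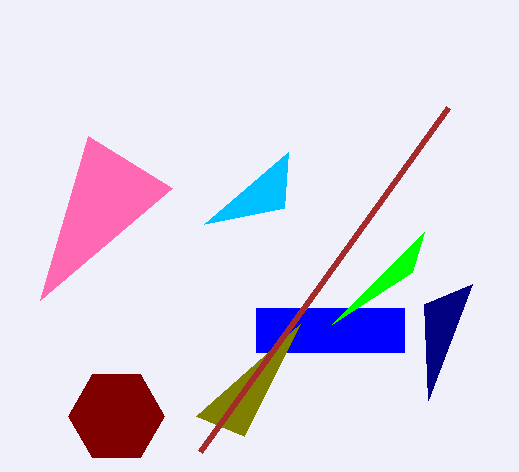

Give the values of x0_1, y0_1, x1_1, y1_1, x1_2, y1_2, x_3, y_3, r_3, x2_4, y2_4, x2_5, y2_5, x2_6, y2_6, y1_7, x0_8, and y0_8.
x0_1 = 256, y0_1 = 308, x1_1 = 404, y1_1 = 352, x1_2 = 244, y1_2 = 436, x_3 = 116, y_3 = 416, r_3 = 48, x2_4 = 428, y2_4 = 400, x2_5 = 412, y2_5 = 272, x2_6 = 40, y2_6 = 300, y1_7 = 452, x0_8 = 284, y0_8 = 208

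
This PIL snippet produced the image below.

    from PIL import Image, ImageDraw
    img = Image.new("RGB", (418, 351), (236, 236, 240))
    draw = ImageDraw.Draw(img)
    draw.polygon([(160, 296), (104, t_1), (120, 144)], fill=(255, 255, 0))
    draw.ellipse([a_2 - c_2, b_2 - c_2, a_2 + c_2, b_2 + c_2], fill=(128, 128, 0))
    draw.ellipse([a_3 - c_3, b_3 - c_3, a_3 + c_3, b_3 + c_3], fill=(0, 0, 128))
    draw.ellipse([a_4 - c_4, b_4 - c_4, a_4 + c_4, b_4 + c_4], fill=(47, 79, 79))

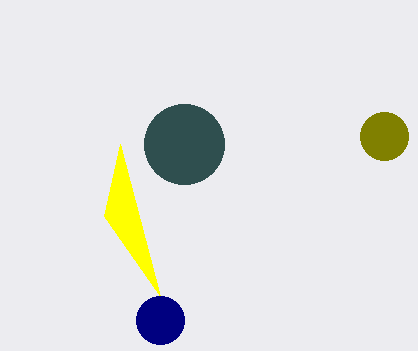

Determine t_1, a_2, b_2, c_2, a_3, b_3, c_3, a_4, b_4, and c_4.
t_1 = 216; a_2 = 384; b_2 = 136; c_2 = 24; a_3 = 160; b_3 = 320; c_3 = 24; a_4 = 184; b_4 = 144; c_4 = 40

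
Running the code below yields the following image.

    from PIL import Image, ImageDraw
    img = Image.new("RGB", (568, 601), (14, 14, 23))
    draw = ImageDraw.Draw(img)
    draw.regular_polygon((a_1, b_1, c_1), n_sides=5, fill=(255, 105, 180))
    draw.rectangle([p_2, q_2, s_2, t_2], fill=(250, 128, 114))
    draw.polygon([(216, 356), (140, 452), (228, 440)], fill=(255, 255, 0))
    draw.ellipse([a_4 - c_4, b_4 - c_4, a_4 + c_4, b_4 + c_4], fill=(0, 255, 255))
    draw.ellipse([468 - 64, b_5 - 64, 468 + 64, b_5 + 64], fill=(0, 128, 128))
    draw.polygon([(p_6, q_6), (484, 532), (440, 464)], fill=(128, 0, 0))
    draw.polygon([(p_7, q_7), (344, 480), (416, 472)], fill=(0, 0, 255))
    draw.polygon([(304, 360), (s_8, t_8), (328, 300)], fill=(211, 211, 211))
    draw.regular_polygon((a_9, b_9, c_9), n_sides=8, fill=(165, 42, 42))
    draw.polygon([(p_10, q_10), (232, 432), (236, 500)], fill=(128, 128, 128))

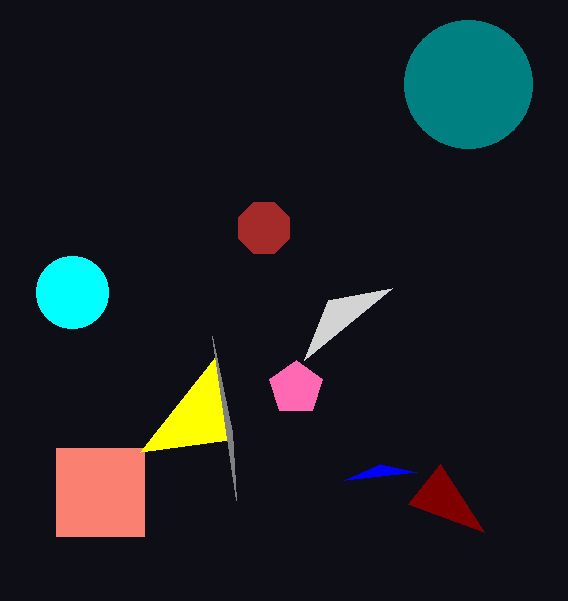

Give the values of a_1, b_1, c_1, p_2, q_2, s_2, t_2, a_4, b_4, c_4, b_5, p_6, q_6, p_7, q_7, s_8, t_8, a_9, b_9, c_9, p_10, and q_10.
a_1 = 296; b_1 = 388; c_1 = 28; p_2 = 56; q_2 = 448; s_2 = 144; t_2 = 536; a_4 = 72; b_4 = 292; c_4 = 36; b_5 = 84; p_6 = 408; q_6 = 504; p_7 = 380; q_7 = 464; s_8 = 392; t_8 = 288; a_9 = 264; b_9 = 228; c_9 = 28; p_10 = 212; q_10 = 336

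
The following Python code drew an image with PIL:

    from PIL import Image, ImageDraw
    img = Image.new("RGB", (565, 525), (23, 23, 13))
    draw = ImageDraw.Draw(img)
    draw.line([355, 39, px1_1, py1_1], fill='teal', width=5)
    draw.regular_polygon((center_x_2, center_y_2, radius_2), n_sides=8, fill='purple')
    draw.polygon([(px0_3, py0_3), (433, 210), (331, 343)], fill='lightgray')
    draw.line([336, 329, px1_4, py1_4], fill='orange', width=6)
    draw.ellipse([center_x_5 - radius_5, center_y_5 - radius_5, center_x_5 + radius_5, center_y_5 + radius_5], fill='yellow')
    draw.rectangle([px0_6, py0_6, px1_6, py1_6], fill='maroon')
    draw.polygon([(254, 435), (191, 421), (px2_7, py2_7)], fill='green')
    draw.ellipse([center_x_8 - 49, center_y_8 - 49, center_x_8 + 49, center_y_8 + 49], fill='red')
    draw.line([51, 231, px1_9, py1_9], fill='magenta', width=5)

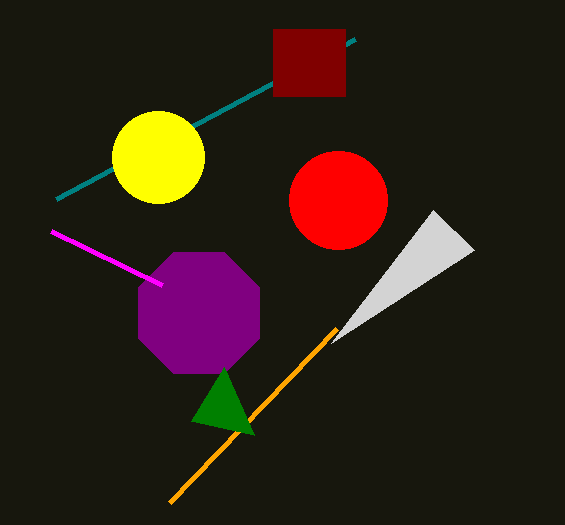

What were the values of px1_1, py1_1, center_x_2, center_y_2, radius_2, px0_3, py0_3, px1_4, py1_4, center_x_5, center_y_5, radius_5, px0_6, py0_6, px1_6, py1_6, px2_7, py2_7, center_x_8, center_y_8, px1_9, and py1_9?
px1_1 = 56
py1_1 = 199
center_x_2 = 199
center_y_2 = 313
radius_2 = 66
px0_3 = 474
py0_3 = 250
px1_4 = 169
py1_4 = 503
center_x_5 = 158
center_y_5 = 157
radius_5 = 46
px0_6 = 273
py0_6 = 29
px1_6 = 345
py1_6 = 96
px2_7 = 224
py2_7 = 367
center_x_8 = 338
center_y_8 = 200
px1_9 = 162
py1_9 = 285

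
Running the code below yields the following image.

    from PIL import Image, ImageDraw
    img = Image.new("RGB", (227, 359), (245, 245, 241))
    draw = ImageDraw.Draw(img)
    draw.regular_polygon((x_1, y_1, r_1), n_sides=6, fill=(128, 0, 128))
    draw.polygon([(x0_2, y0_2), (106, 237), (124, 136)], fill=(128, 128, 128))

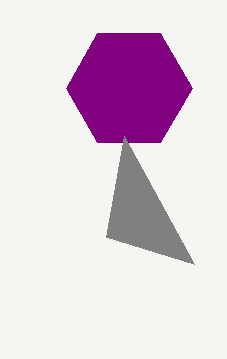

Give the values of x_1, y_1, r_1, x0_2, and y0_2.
x_1 = 129, y_1 = 88, r_1 = 63, x0_2 = 194, y0_2 = 264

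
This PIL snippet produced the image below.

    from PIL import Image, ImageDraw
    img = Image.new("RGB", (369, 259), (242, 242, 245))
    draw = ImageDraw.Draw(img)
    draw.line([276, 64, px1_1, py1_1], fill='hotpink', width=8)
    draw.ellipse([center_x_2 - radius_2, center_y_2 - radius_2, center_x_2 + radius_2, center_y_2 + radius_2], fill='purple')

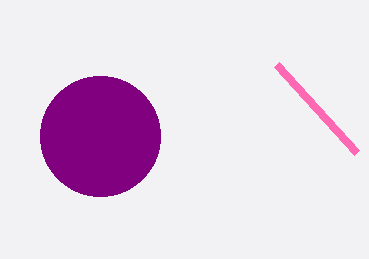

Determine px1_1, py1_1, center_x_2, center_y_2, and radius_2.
px1_1 = 356; py1_1 = 152; center_x_2 = 100; center_y_2 = 136; radius_2 = 60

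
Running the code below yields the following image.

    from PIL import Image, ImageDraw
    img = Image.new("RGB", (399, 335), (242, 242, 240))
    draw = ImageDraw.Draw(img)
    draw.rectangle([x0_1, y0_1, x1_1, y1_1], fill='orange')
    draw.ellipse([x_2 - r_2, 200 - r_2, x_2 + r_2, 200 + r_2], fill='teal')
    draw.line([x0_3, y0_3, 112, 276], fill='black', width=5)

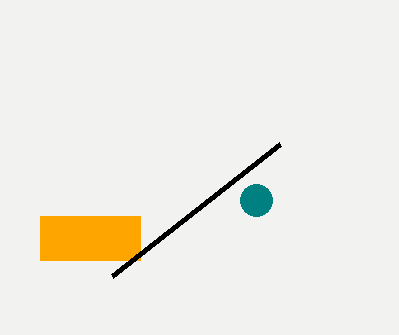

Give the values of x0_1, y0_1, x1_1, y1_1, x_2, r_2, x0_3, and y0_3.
x0_1 = 40
y0_1 = 216
x1_1 = 140
y1_1 = 260
x_2 = 256
r_2 = 16
x0_3 = 280
y0_3 = 144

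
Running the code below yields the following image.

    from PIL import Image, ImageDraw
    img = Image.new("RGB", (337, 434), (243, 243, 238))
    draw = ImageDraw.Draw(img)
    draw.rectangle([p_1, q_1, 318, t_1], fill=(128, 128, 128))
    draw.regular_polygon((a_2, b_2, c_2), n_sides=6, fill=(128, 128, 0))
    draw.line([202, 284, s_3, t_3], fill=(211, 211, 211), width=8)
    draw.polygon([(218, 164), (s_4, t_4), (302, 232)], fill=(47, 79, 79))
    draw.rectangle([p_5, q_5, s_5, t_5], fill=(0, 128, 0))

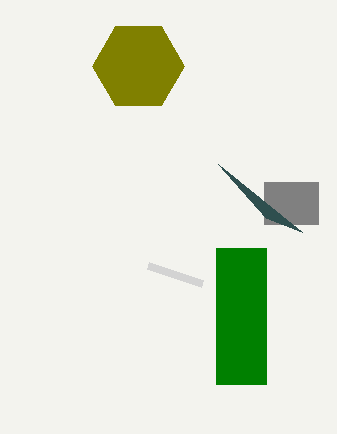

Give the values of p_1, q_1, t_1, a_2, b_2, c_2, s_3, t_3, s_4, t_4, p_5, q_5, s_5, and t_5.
p_1 = 264
q_1 = 182
t_1 = 224
a_2 = 138
b_2 = 66
c_2 = 46
s_3 = 148
t_3 = 266
s_4 = 266
t_4 = 218
p_5 = 216
q_5 = 248
s_5 = 266
t_5 = 384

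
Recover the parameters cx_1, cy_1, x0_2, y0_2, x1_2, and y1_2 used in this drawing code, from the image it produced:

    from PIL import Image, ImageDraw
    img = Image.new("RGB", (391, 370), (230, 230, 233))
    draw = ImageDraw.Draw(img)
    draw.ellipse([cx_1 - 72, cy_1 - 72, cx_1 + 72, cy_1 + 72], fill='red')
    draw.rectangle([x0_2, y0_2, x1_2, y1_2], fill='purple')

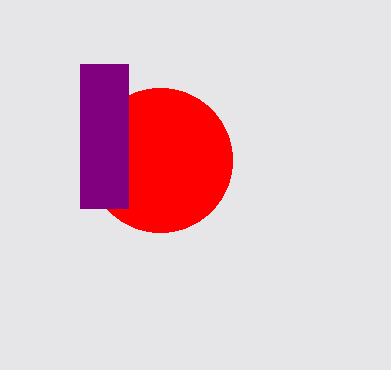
cx_1 = 160, cy_1 = 160, x0_2 = 80, y0_2 = 64, x1_2 = 128, y1_2 = 208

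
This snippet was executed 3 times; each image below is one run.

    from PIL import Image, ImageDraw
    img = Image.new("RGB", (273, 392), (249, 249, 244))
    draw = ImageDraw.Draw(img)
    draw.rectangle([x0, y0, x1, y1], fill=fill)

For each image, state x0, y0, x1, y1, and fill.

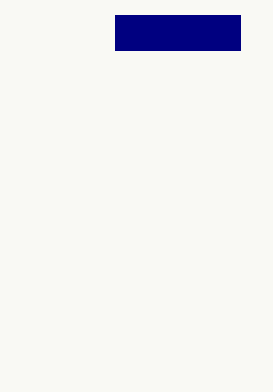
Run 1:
x0 = 115, y0 = 15, x1 = 240, y1 = 50, fill = 'navy'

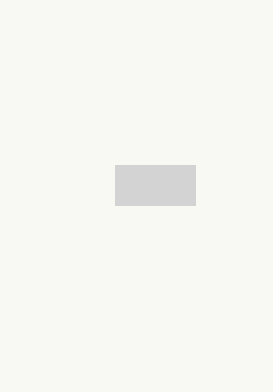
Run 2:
x0 = 115; y0 = 165; x1 = 195; y1 = 205; fill = 'lightgray'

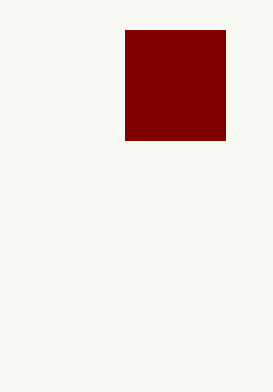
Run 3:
x0 = 125
y0 = 30
x1 = 225
y1 = 140
fill = 'maroon'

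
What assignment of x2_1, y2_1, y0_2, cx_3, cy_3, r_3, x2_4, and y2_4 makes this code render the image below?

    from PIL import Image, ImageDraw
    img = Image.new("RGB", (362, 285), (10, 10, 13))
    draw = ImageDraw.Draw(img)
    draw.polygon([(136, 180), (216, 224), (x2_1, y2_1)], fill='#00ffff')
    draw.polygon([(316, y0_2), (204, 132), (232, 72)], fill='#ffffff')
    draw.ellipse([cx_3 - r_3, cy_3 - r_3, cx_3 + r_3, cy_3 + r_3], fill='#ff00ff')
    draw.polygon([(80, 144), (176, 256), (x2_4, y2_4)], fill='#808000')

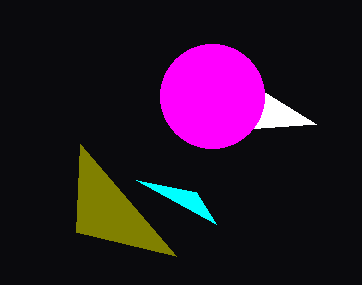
x2_1 = 196
y2_1 = 192
y0_2 = 124
cx_3 = 212
cy_3 = 96
r_3 = 52
x2_4 = 76
y2_4 = 232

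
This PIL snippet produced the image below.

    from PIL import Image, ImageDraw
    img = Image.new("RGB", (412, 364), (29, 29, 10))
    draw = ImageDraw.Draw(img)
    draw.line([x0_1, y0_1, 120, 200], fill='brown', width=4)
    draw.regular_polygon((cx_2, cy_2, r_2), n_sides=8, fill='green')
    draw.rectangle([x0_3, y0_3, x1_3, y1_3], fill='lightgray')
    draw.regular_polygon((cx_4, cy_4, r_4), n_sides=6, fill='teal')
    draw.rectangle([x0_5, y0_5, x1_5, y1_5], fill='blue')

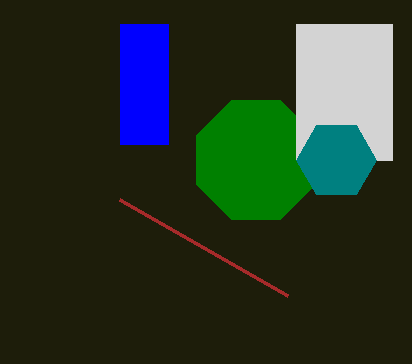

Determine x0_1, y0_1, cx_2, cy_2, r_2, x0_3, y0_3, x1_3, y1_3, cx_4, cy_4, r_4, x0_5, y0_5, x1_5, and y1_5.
x0_1 = 288; y0_1 = 296; cx_2 = 256; cy_2 = 160; r_2 = 64; x0_3 = 296; y0_3 = 24; x1_3 = 392; y1_3 = 160; cx_4 = 336; cy_4 = 160; r_4 = 40; x0_5 = 120; y0_5 = 24; x1_5 = 168; y1_5 = 144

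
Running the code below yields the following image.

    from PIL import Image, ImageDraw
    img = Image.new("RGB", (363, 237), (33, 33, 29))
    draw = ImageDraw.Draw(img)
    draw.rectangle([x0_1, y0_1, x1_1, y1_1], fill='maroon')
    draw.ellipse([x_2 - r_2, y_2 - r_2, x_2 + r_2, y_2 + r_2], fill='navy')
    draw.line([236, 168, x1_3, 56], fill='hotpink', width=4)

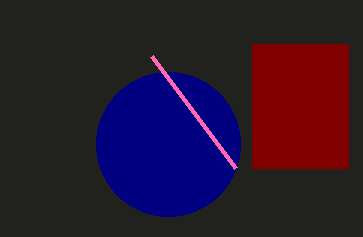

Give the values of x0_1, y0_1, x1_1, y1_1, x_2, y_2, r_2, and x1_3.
x0_1 = 252
y0_1 = 44
x1_1 = 348
y1_1 = 168
x_2 = 168
y_2 = 144
r_2 = 72
x1_3 = 152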